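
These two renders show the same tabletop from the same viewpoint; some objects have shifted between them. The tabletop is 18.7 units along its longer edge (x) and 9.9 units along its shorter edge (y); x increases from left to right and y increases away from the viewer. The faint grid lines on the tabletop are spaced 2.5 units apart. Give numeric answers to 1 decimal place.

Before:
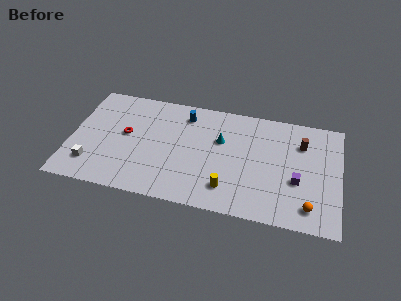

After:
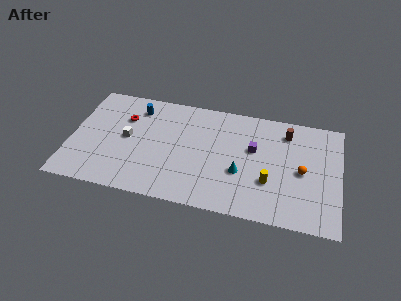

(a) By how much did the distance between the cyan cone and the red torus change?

+2.2

They were about 6.7 units apart before and 8.9 after — 2.2 units further apart.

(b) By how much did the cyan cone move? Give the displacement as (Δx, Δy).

(1.5, -2.6)

The cyan cone started near (10.4, 6.3) and ended near (11.9, 3.7).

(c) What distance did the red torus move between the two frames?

1.5

The red torus was near (3.8, 5.4) before and (3.6, 6.9) after, so it travelled √(0.2² + 1.5²) ≈ 1.5 units.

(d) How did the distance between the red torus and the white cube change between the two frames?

-2.1

They were about 3.9 units apart before and 1.8 after — 2.1 units closer together.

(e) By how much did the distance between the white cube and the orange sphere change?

-2.9

The distance was about 15.1 in the first image and 12.2 in the second, so they moved 2.9 units closer together.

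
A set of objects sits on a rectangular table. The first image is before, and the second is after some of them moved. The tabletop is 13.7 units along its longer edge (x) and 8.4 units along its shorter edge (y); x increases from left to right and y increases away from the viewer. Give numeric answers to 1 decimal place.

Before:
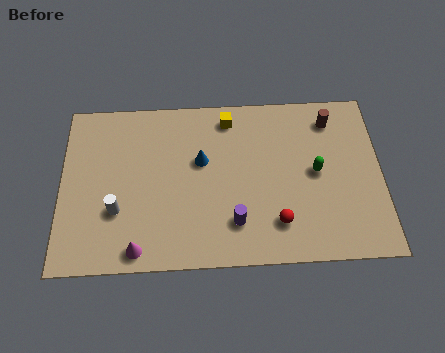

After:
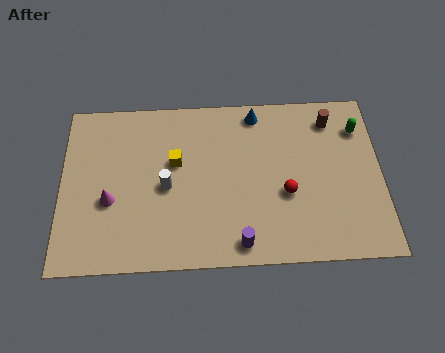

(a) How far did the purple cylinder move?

1.0

From (7.4, 2.0) to (7.6, 1.0), the purple cylinder covered √(0.2² + 1.0²) ≈ 1.0 units.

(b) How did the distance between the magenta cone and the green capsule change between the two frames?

+2.8

They were about 8.3 units apart before and 11.1 after — 2.8 units further apart.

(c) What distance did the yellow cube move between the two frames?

3.1

From (7.2, 7.2) to (4.9, 5.1), the yellow cube covered √(2.3² + 2.1²) ≈ 3.1 units.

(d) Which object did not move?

the brown cylinder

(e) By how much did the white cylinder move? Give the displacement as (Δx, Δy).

(2.1, 1.1)

From the two frames, the white cylinder sits at roughly (2.4, 2.8) before and (4.5, 3.9) after.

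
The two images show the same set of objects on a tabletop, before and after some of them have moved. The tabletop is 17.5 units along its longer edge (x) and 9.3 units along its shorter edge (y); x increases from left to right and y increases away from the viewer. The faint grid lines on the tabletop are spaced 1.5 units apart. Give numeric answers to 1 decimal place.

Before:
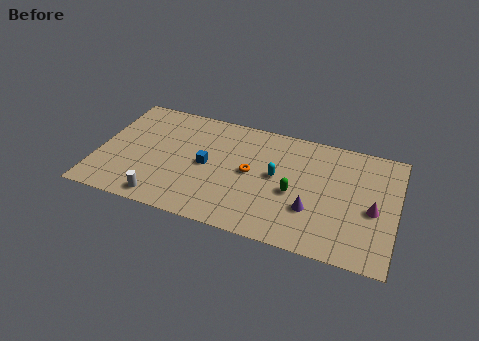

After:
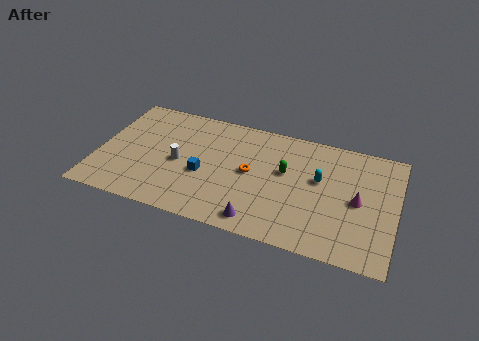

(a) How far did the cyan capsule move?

2.5

The cyan capsule moved from about (10.5, 5.0) to (13.0, 5.5), a distance of √(2.5² + 0.5²) ≈ 2.5.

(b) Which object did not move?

the orange torus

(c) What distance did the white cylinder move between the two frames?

3.3

The white cylinder was near (4.1, 1.1) before and (4.8, 4.3) after, so it travelled √(0.7² + 3.2²) ≈ 3.3 units.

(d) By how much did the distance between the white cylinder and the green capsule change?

-1.7

They were about 8.0 units apart before and 6.3 after — 1.7 units closer together.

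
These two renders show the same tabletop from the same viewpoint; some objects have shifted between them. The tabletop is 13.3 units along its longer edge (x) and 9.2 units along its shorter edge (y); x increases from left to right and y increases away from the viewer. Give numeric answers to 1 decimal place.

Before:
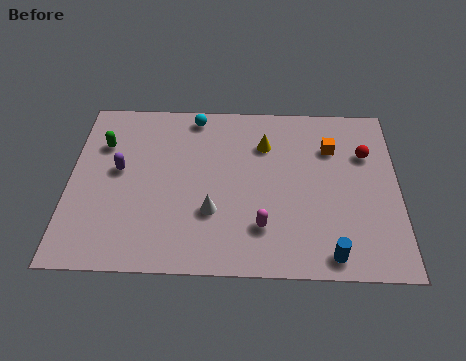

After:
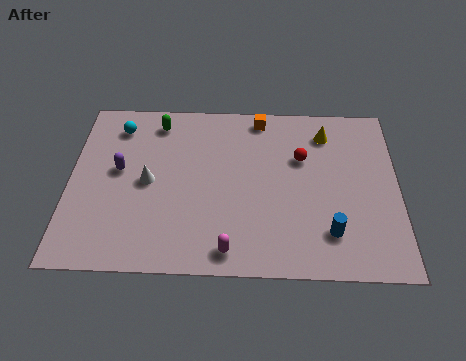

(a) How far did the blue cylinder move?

1.1

From (10.5, 1.0) to (10.5, 2.1), the blue cylinder covered √(0.0² + 1.1²) ≈ 1.1 units.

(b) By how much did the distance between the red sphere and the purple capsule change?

-2.6

The distance was about 10.1 in the first image and 7.5 in the second, so they moved 2.6 units closer together.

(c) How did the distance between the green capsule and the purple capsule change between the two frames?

+1.5

They were about 1.6 units apart before and 3.1 after — 1.5 units further apart.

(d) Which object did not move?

the purple capsule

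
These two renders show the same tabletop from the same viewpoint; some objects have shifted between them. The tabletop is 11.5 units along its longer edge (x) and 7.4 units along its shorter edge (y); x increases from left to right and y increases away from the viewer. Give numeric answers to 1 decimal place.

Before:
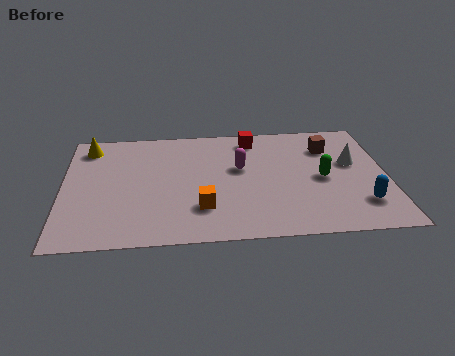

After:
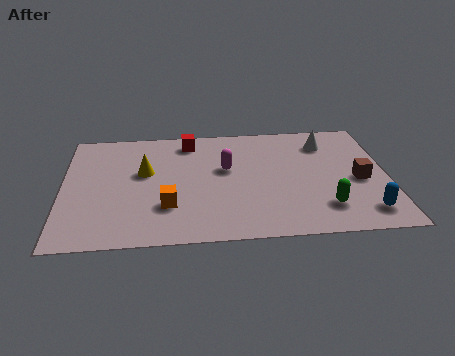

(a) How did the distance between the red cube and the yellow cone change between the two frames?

-3.4

Before: roughly 5.9 units apart; after: 2.5. That's 3.4 units closer together.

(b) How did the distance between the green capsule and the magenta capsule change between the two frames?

+1.3

The distance was about 3.0 in the first image and 4.3 in the second, so they moved 1.3 units further apart.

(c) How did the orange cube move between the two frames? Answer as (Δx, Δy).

(-1.2, 0.2)

From the two frames, the orange cube sits at roughly (4.9, 2.0) before and (3.7, 2.2) after.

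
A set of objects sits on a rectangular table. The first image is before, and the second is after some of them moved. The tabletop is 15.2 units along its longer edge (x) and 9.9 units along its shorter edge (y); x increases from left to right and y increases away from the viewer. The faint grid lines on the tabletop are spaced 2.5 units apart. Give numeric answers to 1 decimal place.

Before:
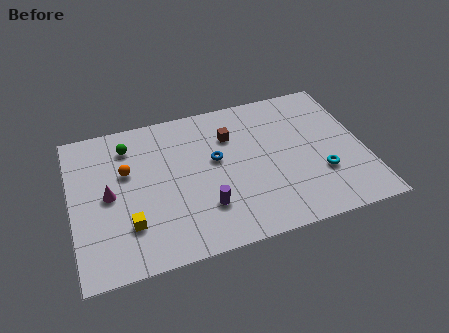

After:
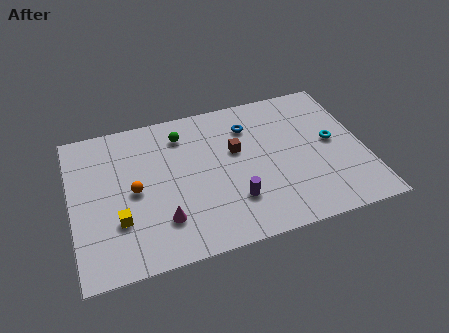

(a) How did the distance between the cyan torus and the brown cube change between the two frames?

-0.8

They were about 5.9 units apart before and 5.1 after — 0.8 units closer together.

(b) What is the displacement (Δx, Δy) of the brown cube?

(0.2, -1.1)

From the two frames, the brown cube sits at roughly (8.4, 7.1) before and (8.6, 6.0) after.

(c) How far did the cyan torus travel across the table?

2.2

The cyan torus moved from about (12.8, 3.2) to (13.6, 5.2), a distance of √(0.8² + 2.0²) ≈ 2.2.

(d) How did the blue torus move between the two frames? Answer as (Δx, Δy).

(1.9, 1.8)

From the two frames, the blue torus sits at roughly (7.5, 5.7) before and (9.4, 7.5) after.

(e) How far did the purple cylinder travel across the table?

1.5

From (6.7, 2.7) to (8.2, 2.7), the purple cylinder covered √(1.5² + 0.0²) ≈ 1.5 units.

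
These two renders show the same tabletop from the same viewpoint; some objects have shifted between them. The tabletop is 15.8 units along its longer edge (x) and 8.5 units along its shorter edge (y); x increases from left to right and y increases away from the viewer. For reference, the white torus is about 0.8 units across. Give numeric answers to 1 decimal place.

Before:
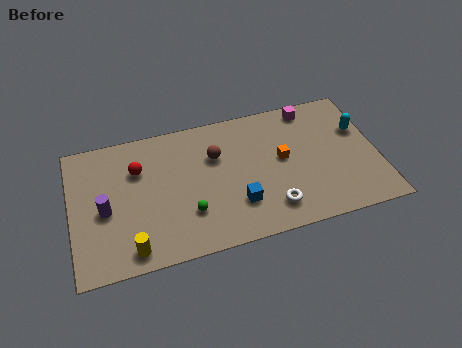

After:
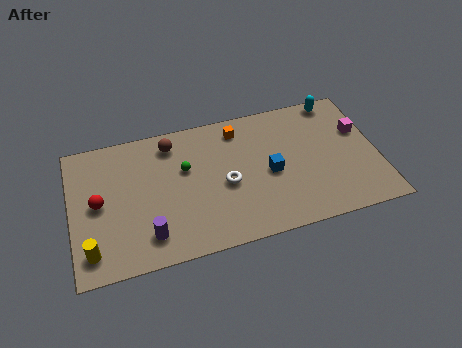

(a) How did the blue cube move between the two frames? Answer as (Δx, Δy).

(1.8, 1.5)

The blue cube started near (8.4, 2.4) and ended near (10.2, 3.9).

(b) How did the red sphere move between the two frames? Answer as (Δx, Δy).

(-2.1, -1.6)

The red sphere started near (3.5, 5.9) and ended near (1.4, 4.3).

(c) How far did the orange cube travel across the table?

3.3

The orange cube was near (10.9, 4.6) before and (8.8, 7.1) after, so it travelled √(2.1² + 2.5²) ≈ 3.3 units.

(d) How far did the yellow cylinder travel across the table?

2.0

From (2.9, 1.1) to (0.9, 1.5), the yellow cylinder covered √(2.0² + 0.4²) ≈ 2.0 units.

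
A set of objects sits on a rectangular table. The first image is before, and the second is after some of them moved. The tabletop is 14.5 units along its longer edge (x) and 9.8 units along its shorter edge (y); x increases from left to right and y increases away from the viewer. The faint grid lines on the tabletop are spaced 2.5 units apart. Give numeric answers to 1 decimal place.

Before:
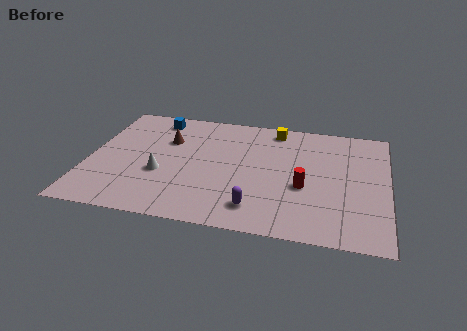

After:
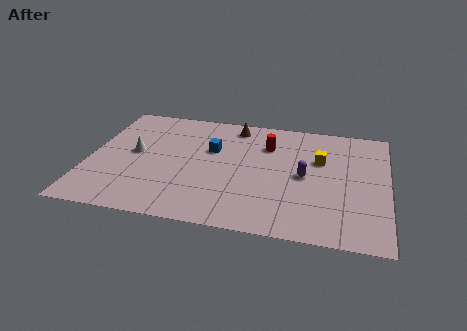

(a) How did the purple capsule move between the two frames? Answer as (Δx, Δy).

(2.2, 3.0)

From the two frames, the purple capsule sits at roughly (8.3, 1.8) before and (10.5, 4.8) after.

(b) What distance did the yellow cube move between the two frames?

3.3

The yellow cube was near (8.9, 8.6) before and (11.2, 6.3) after, so it travelled √(2.3² + 2.3²) ≈ 3.3 units.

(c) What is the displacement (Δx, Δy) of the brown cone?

(3.2, 1.9)

The brown cone was at about (3.7, 6.6) and moved to about (6.9, 8.5).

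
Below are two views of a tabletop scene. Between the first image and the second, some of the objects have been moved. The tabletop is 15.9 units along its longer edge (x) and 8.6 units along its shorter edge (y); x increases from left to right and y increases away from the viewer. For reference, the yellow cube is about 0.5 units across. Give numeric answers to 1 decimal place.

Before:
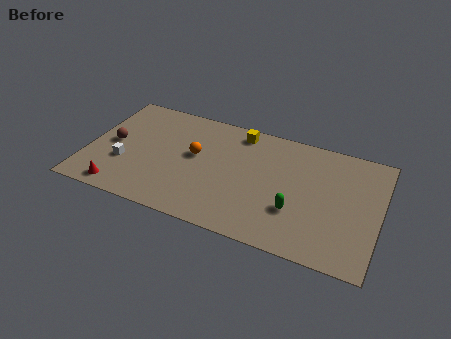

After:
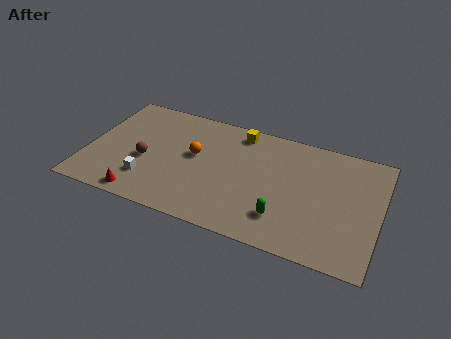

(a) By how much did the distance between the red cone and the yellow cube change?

-0.7

Before: roughly 8.8 units apart; after: 8.1. That's 0.7 units closer together.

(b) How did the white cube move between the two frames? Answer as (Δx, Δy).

(1.4, -0.8)

The white cube started near (2.1, 3.0) and ended near (3.5, 2.2).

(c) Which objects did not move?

the orange sphere and the yellow cube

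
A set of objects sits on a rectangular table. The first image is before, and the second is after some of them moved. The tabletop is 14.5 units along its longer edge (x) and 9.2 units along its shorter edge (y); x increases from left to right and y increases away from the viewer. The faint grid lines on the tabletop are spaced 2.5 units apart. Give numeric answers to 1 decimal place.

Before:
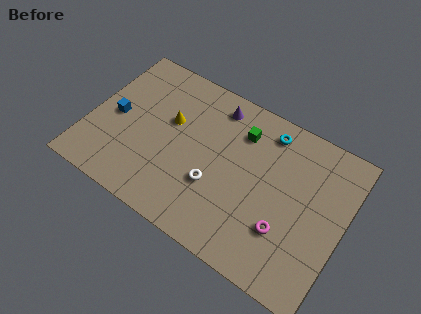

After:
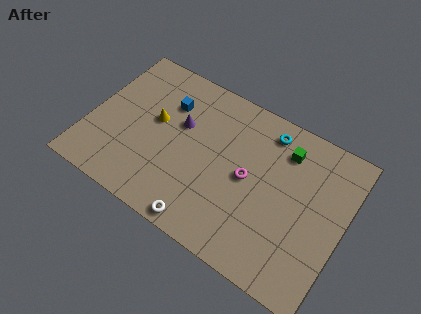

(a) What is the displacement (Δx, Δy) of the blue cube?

(2.7, 2.2)

The blue cube was at about (1.4, 4.4) and moved to about (4.1, 6.6).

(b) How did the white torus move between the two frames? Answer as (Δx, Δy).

(-0.2, -2.4)

The white torus was at about (7.4, 3.2) and moved to about (7.2, 0.8).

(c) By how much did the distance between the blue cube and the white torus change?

+0.5

They were about 6.1 units apart before and 6.6 after — 0.5 units further apart.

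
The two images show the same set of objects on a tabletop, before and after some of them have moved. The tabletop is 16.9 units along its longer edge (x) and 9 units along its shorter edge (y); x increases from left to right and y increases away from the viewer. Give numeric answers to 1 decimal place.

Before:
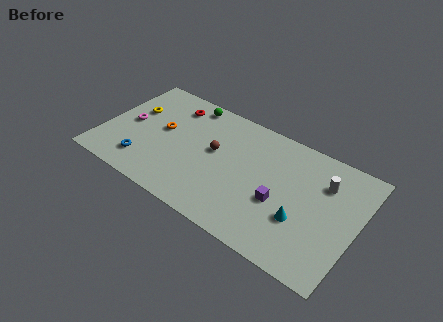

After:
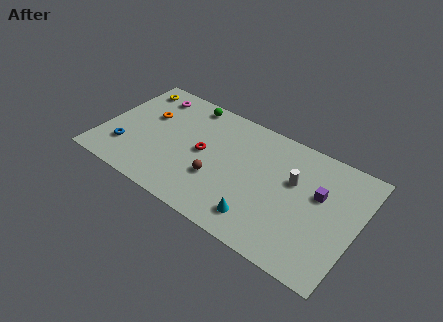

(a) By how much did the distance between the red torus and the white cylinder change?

-4.4

The distance was about 10.4 in the first image and 6.0 in the second, so they moved 4.4 units closer together.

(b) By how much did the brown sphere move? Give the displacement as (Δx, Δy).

(0.5, -2.0)

The brown sphere started near (7.4, 5.1) and ended near (7.9, 3.1).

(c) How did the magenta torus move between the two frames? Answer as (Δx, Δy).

(1.0, 3.0)

The magenta torus was at about (1.6, 4.5) and moved to about (2.6, 7.5).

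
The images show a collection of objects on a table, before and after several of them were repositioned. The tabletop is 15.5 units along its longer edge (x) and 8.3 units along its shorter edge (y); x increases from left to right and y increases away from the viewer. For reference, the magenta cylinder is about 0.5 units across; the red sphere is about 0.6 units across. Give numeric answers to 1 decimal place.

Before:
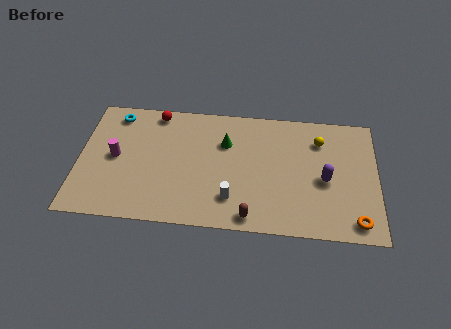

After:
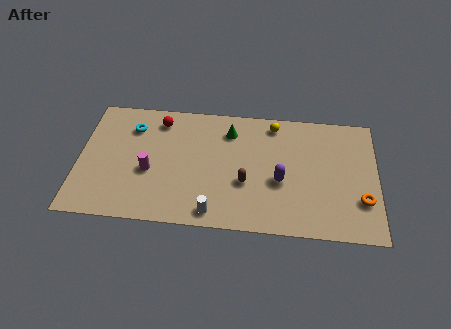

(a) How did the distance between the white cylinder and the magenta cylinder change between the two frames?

-2.3

The distance was about 6.5 in the first image and 4.2 in the second, so they moved 2.3 units closer together.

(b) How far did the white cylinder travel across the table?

1.3

The white cylinder was near (8.0, 2.0) before and (7.1, 1.0) after, so it travelled √(0.9² + 1.0²) ≈ 1.3 units.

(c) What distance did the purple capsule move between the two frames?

2.3

The purple capsule was near (12.8, 3.7) before and (10.5, 3.4) after, so it travelled √(2.3² + 0.3²) ≈ 2.3 units.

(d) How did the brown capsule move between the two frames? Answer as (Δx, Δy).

(-0.3, 2.2)

The brown capsule started near (9.0, 0.9) and ended near (8.7, 3.1).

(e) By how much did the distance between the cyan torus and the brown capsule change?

-2.7

They were about 9.5 units apart before and 6.8 after — 2.7 units closer together.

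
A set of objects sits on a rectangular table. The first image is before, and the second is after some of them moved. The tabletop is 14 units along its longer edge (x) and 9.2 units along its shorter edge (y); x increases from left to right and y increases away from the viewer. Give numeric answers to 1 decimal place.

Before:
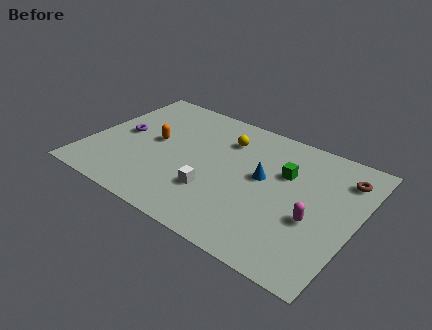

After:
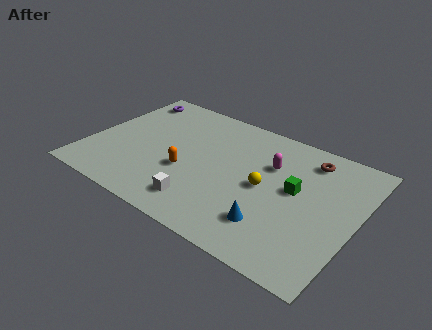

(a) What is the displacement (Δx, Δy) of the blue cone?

(1.0, -2.9)

The blue cone was at about (9.1, 5.1) and moved to about (10.1, 2.2).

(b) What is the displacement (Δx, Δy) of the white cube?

(-0.4, -1.1)

The white cube started near (6.9, 2.8) and ended near (6.5, 1.7).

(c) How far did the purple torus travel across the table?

3.1

The purple torus was near (1.6, 4.7) before and (1.2, 7.8) after, so it travelled √(0.4² + 3.1²) ≈ 3.1 units.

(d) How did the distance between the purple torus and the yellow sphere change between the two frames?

+3.1

Before: roughly 5.6 units apart; after: 8.7. That's 3.1 units further apart.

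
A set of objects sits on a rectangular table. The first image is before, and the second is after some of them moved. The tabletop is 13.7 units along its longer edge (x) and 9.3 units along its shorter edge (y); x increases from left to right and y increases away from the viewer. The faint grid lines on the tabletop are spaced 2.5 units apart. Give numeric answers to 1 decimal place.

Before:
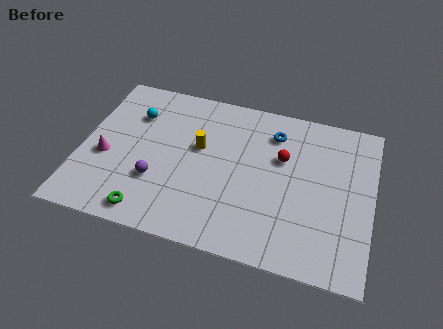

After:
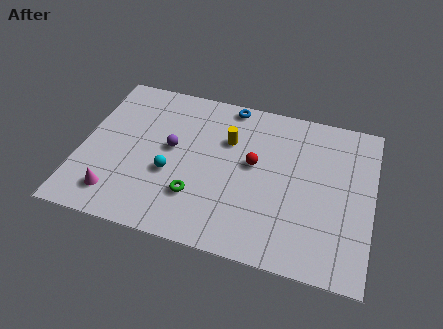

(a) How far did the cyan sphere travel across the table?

3.7

The cyan sphere was near (2.3, 6.7) before and (4.3, 3.6) after, so it travelled √(2.0² + 3.1²) ≈ 3.7 units.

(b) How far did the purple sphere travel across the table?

2.2

The purple sphere was near (3.7, 3.0) before and (4.2, 5.1) after, so it travelled √(0.5² + 2.1²) ≈ 2.2 units.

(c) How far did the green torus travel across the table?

2.6

From (3.5, 1.1) to (5.6, 2.6), the green torus covered √(2.1² + 1.5²) ≈ 2.6 units.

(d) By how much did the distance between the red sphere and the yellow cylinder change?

-2.2

Before: roughly 3.9 units apart; after: 1.7. That's 2.2 units closer together.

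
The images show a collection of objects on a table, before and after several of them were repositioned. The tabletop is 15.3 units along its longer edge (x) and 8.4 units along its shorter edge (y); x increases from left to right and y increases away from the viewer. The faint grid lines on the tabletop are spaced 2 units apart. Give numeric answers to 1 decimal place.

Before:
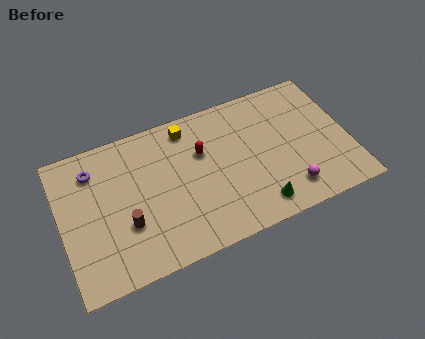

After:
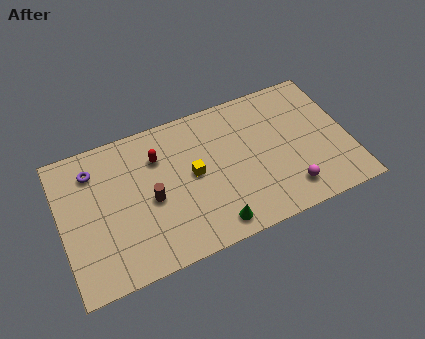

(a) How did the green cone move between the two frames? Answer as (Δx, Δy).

(-2.4, -0.2)

The green cone started near (10.1, 1.3) and ended near (7.7, 1.1).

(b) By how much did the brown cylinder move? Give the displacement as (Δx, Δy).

(1.4, 0.9)

From the two frames, the brown cylinder sits at roughly (3.3, 2.9) before and (4.7, 3.8) after.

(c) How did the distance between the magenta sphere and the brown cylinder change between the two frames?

-1.2

The distance was about 8.6 in the first image and 7.4 in the second, so they moved 1.2 units closer together.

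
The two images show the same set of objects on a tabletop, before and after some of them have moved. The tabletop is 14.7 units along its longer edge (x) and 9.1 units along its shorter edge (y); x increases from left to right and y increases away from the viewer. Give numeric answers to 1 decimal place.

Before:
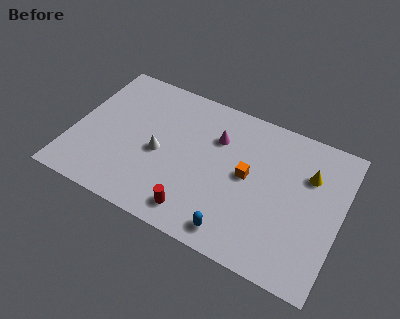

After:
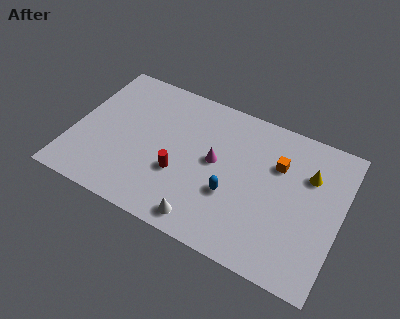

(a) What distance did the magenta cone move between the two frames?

1.5

From (7.7, 6.4) to (7.8, 4.9), the magenta cone covered √(0.1² + 1.5²) ≈ 1.5 units.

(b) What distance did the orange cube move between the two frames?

2.1

From (9.6, 4.8) to (11.1, 6.2), the orange cube covered √(1.5² + 1.4²) ≈ 2.1 units.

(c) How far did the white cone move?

4.2

The white cone moved from about (4.8, 4.1) to (7.7, 1.1), a distance of √(2.9² + 3.0²) ≈ 4.2.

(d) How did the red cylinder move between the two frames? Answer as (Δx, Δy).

(-1.2, 1.9)

From the two frames, the red cylinder sits at roughly (7.2, 1.4) before and (6.0, 3.3) after.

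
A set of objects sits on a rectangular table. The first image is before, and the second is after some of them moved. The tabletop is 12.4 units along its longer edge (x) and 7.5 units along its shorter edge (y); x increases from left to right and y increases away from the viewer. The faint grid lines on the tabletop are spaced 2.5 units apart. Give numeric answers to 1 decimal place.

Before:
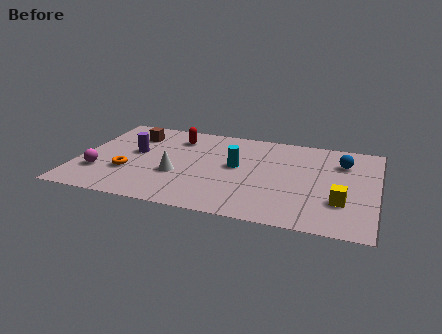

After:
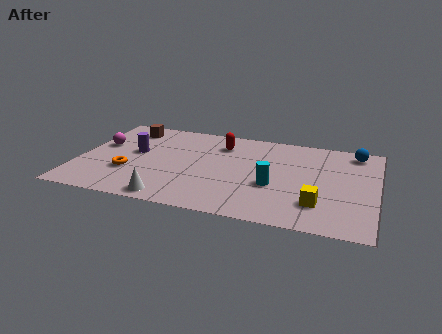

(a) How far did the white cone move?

2.0

The white cone moved from about (4.2, 2.8) to (4.1, 0.8), a distance of √(0.1² + 2.0²) ≈ 2.0.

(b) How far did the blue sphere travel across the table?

1.1

From (10.9, 5.5) to (11.4, 6.5), the blue sphere covered √(0.5² + 1.0²) ≈ 1.1 units.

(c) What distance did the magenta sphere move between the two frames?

2.3

The magenta sphere moved from about (1.0, 2.2) to (0.8, 4.5), a distance of √(0.2² + 2.3²) ≈ 2.3.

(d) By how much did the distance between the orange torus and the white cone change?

+0.5

They were about 2.0 units apart before and 2.5 after — 0.5 units further apart.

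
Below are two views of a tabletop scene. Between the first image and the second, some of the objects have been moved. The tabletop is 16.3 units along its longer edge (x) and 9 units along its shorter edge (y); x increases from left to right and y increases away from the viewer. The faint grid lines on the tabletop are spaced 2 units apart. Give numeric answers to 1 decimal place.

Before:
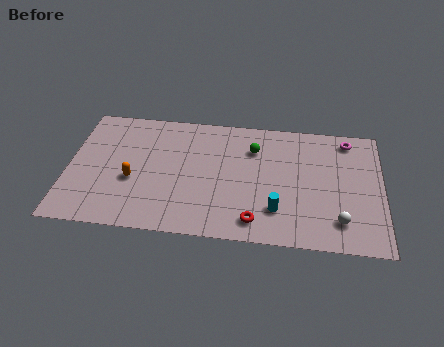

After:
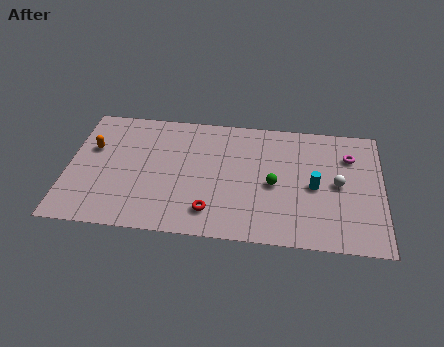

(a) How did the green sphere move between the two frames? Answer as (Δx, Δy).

(1.1, -2.5)

The green sphere was at about (9.6, 6.6) and moved to about (10.7, 4.1).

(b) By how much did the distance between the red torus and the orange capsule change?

+0.6

They were about 6.8 units apart before and 7.4 after — 0.6 units further apart.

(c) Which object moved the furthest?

the orange capsule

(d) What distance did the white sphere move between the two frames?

2.6

From (14.1, 1.9) to (14.0, 4.5), the white sphere covered √(0.1² + 2.6²) ≈ 2.6 units.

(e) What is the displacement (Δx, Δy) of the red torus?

(-2.3, 0.4)

The red torus was at about (9.8, 1.4) and moved to about (7.5, 1.8).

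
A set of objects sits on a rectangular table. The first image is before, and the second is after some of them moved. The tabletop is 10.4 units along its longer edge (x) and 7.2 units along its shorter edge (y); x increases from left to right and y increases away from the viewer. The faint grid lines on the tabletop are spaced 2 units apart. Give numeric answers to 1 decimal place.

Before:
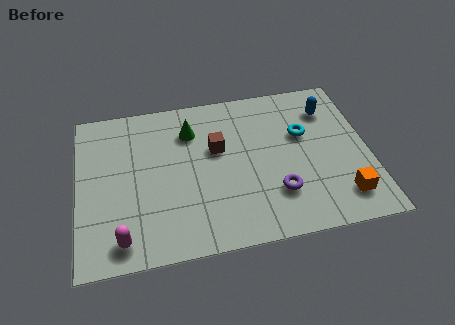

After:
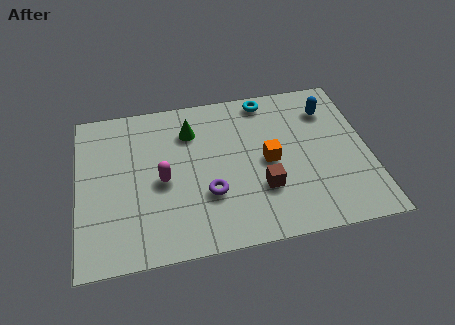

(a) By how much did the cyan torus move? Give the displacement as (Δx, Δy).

(-1.2, 1.9)

From the two frames, the cyan torus sits at roughly (8.1, 4.5) before and (6.9, 6.4) after.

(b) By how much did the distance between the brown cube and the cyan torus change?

+1.0

Before: roughly 3.1 units apart; after: 4.1. That's 1.0 units further apart.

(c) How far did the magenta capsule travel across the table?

2.7

The magenta capsule moved from about (1.5, 1.0) to (3.0, 3.3), a distance of √(1.5² + 2.3²) ≈ 2.7.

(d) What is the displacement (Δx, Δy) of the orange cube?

(-2.5, 2.1)

The orange cube was at about (9.3, 1.4) and moved to about (6.8, 3.5).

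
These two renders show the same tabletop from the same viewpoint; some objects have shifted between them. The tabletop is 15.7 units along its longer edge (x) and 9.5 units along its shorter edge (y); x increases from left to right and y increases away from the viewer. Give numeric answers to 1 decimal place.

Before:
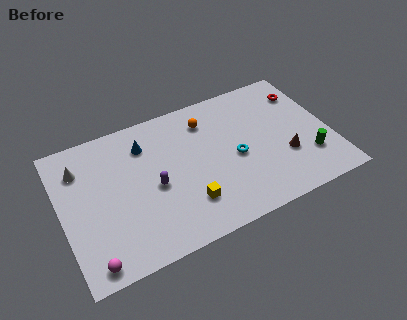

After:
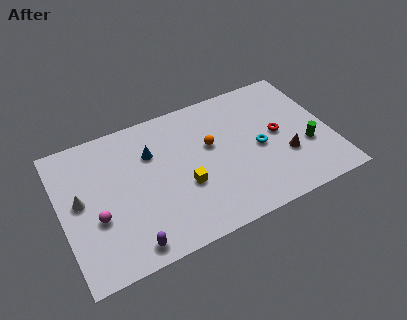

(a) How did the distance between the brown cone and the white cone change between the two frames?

-0.3

They were about 12.3 units apart before and 12.0 after — 0.3 units closer together.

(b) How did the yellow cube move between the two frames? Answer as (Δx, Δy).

(0.0, 1.2)

The yellow cube started near (7.0, 2.4) and ended near (7.0, 3.6).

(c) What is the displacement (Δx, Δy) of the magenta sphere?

(0.6, 2.6)

From the two frames, the magenta sphere sits at roughly (1.3, 1.0) before and (1.9, 3.6) after.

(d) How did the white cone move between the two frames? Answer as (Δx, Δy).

(-0.2, -2.1)

From the two frames, the white cone sits at roughly (1.3, 7.2) before and (1.1, 5.1) after.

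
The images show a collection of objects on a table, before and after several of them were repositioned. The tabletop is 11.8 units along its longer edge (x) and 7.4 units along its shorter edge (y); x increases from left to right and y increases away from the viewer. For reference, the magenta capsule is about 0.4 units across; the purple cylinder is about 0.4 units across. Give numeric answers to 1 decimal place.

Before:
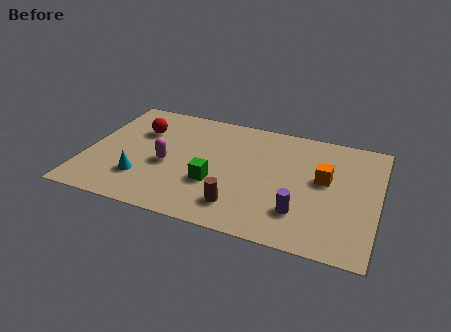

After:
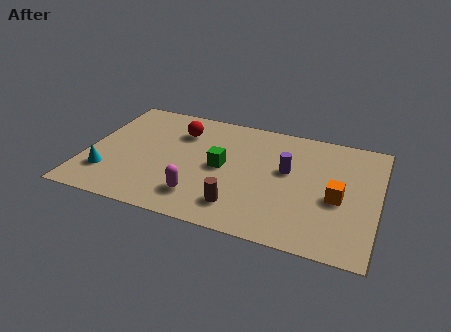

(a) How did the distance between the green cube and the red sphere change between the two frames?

-1.5

The distance was about 4.1 in the first image and 2.6 in the second, so they moved 1.5 units closer together.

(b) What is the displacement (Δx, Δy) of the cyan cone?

(-1.4, -0.1)

The cyan cone started near (2.4, 2.0) and ended near (1.0, 1.9).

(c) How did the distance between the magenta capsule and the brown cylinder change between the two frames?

-1.9

They were about 3.5 units apart before and 1.6 after — 1.9 units closer together.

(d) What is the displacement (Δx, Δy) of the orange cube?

(0.6, -1.0)

The orange cube was at about (9.6, 4.2) and moved to about (10.2, 3.2).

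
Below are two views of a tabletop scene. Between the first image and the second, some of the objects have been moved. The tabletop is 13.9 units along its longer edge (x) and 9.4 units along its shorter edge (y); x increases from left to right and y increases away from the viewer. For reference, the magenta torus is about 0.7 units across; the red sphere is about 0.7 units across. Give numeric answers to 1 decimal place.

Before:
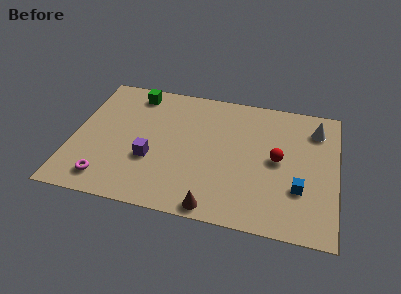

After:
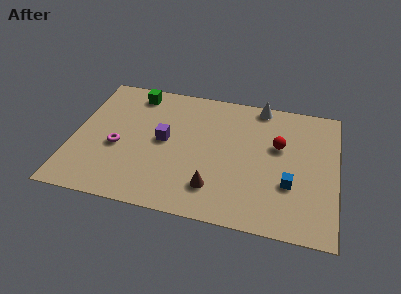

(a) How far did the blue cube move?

0.5

From (12.0, 3.0) to (11.5, 3.2), the blue cube covered √(0.5² + 0.2²) ≈ 0.5 units.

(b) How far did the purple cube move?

1.6

The purple cube moved from about (4.2, 3.4) to (4.8, 4.9), a distance of √(0.6² + 1.5²) ≈ 1.6.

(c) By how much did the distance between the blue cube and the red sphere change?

+0.5

The distance was about 2.2 in the first image and 2.7 in the second, so they moved 0.5 units further apart.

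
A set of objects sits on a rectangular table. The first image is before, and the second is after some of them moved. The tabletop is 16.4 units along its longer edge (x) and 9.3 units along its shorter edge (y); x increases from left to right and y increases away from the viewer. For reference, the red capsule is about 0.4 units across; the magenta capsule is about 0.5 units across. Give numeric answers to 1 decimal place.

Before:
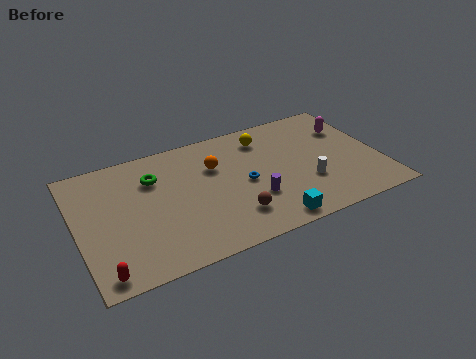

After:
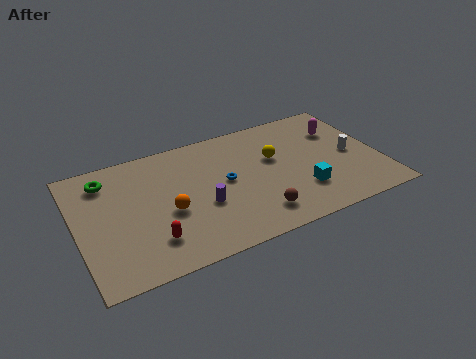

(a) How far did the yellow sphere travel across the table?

1.8

From (10.5, 7.5) to (10.8, 5.7), the yellow sphere covered √(0.3² + 1.8²) ≈ 1.8 units.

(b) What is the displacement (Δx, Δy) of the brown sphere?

(1.2, -0.4)

From the two frames, the brown sphere sits at roughly (8.1, 2.2) before and (9.3, 1.8) after.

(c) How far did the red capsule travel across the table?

3.0

From (1.0, 1.0) to (3.7, 2.2), the red capsule covered √(2.7² + 1.2²) ≈ 3.0 units.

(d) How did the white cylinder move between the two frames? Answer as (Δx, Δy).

(2.6, 1.3)

The white cylinder was at about (12.3, 3.1) and moved to about (14.9, 4.4).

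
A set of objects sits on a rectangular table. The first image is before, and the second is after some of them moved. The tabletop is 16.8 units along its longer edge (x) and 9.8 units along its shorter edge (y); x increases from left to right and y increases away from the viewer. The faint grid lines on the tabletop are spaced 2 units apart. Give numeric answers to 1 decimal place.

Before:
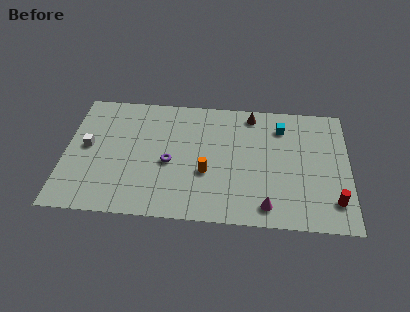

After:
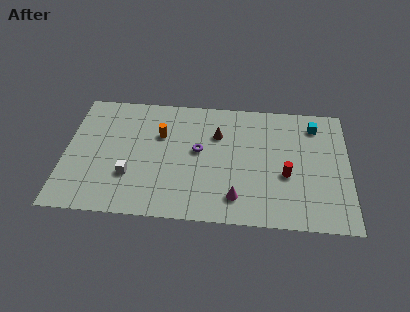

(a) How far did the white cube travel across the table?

3.3

The white cube moved from about (1.3, 5.2) to (3.9, 3.1), a distance of √(2.6² + 2.1²) ≈ 3.3.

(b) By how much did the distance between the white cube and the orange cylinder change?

-3.5

The distance was about 7.3 in the first image and 3.8 in the second, so they moved 3.5 units closer together.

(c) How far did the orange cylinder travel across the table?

4.0

The orange cylinder moved from about (8.4, 3.7) to (5.6, 6.5), a distance of √(2.8² + 2.8²) ≈ 4.0.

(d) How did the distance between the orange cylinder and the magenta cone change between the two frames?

+2.2

The distance was about 4.3 in the first image and 6.5 in the second, so they moved 2.2 units further apart.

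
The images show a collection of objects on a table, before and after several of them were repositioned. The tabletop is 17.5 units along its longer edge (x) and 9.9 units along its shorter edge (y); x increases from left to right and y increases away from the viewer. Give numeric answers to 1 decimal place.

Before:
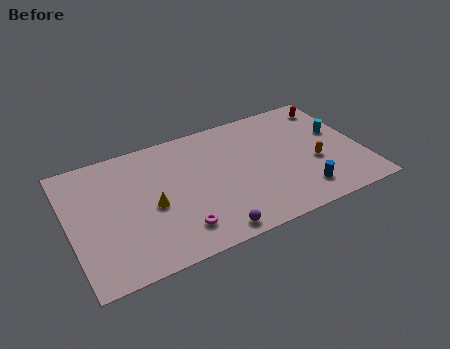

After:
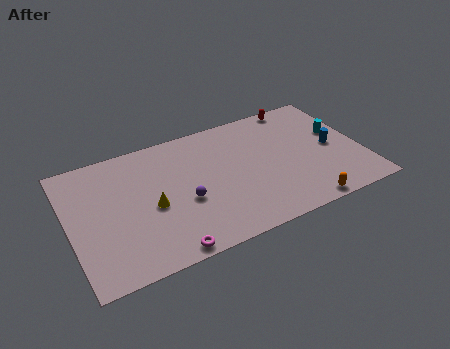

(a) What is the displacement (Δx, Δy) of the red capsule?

(-2.0, 0.8)

The red capsule was at about (16.3, 8.3) and moved to about (14.3, 9.1).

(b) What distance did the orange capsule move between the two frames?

3.3

The orange capsule moved from about (14.6, 3.9) to (13.4, 0.8), a distance of √(1.2² + 3.1²) ≈ 3.3.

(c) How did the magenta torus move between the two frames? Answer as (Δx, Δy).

(-0.9, -1.2)

The magenta torus was at about (6.1, 2.0) and moved to about (5.2, 0.8).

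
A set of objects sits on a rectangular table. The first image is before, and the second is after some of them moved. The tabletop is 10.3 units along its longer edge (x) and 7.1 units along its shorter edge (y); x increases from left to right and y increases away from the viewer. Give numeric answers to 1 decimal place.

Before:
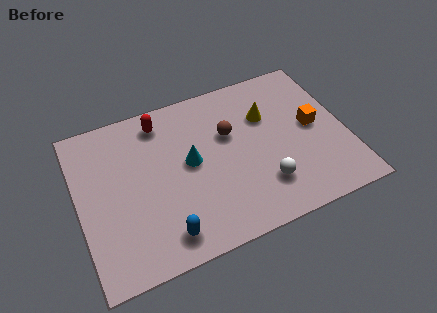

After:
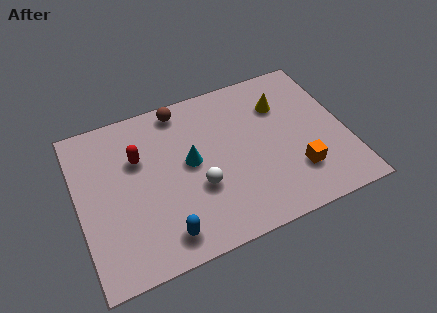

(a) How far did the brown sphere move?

2.5

From (5.9, 4.5) to (4.2, 6.3), the brown sphere covered √(1.7² + 1.8²) ≈ 2.5 units.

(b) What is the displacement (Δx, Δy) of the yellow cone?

(0.6, 0.3)

The yellow cone was at about (7.4, 4.8) and moved to about (8.0, 5.1).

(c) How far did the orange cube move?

2.0

From (9.1, 3.7) to (8.2, 1.9), the orange cube covered √(0.9² + 1.8²) ≈ 2.0 units.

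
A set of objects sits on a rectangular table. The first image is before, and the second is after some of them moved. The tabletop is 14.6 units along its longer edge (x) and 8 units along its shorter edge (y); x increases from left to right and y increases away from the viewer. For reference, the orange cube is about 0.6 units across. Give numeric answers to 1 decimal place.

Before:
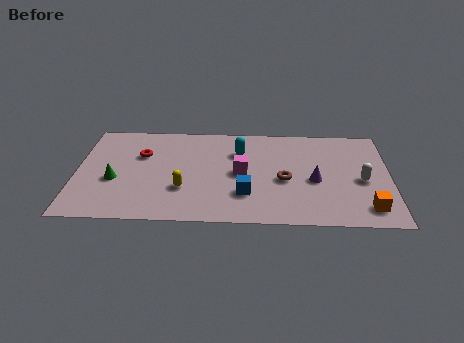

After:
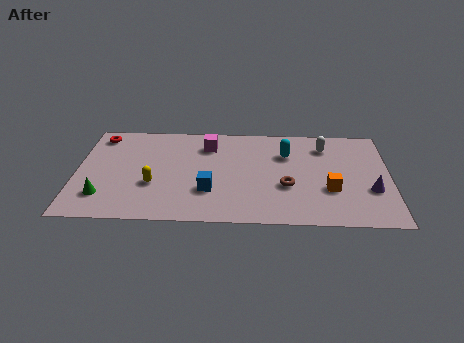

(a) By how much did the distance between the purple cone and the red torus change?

+5.0

Before: roughly 8.3 units apart; after: 13.3. That's 5.0 units further apart.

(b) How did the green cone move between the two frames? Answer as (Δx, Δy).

(-0.5, -1.3)

The green cone was at about (1.8, 3.2) and moved to about (1.3, 1.9).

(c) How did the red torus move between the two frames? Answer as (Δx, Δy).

(-2.0, 1.5)

The red torus was at about (3.0, 5.3) and moved to about (1.0, 6.8).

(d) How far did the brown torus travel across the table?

0.5

The brown torus moved from about (9.7, 3.5) to (9.8, 3.0), a distance of √(0.1² + 0.5²) ≈ 0.5.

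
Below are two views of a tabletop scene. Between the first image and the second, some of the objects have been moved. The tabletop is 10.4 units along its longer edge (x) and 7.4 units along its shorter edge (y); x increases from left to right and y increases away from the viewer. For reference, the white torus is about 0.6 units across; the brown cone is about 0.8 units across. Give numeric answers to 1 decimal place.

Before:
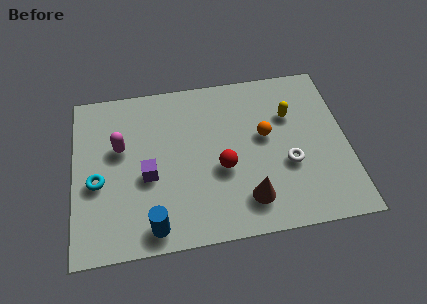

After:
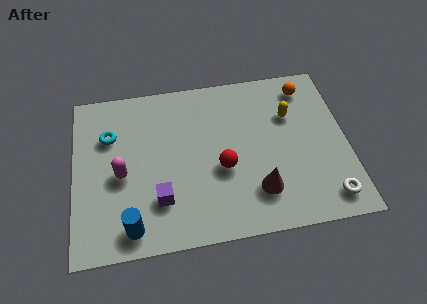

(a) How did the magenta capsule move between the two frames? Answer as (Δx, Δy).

(0.0, -1.2)

From the two frames, the magenta capsule sits at roughly (1.8, 4.5) before and (1.8, 3.3) after.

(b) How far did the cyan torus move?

2.1

The cyan torus was near (0.9, 3.1) before and (1.4, 5.1) after, so it travelled √(0.5² + 2.0²) ≈ 2.1 units.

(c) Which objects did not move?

the yellow capsule and the red sphere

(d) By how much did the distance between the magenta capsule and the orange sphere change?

+2.3

The distance was about 5.5 in the first image and 7.8 in the second, so they moved 2.3 units further apart.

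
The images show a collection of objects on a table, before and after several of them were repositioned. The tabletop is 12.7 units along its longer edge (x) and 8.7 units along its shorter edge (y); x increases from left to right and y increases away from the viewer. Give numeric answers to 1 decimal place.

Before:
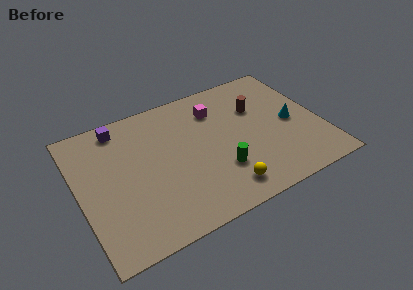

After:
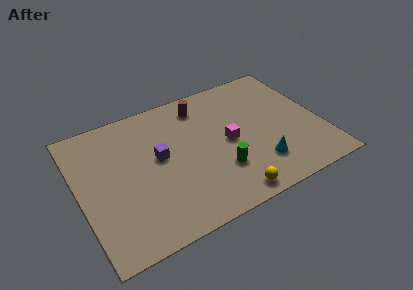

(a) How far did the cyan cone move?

2.9

The cyan cone was near (11.2, 4.1) before and (9.1, 2.1) after, so it travelled √(2.1² + 2.0²) ≈ 2.9 units.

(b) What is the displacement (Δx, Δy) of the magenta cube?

(0.3, -2.4)

From the two frames, the magenta cube sits at roughly (7.5, 6.6) before and (7.8, 4.2) after.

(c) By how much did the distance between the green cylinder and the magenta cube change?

-2.3

The distance was about 4.0 in the first image and 1.7 in the second, so they moved 2.3 units closer together.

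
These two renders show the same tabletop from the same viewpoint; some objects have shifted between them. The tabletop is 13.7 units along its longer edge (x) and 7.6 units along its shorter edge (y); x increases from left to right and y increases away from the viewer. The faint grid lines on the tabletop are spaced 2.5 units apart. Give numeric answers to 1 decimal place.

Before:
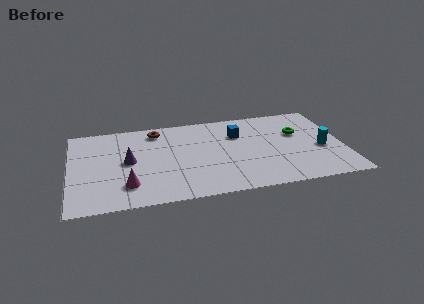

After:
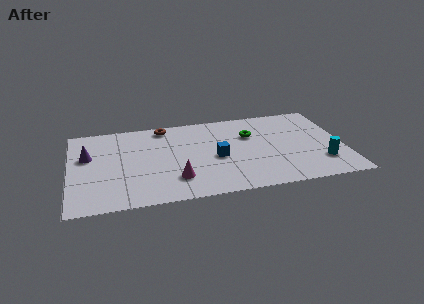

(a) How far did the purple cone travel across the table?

2.2

The purple cone was near (2.9, 3.9) before and (0.9, 4.7) after, so it travelled √(2.0² + 0.8²) ≈ 2.2 units.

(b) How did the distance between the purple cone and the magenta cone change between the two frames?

+3.0

The distance was about 2.1 in the first image and 5.1 in the second, so they moved 3.0 units further apart.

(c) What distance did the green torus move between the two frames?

2.4

The green torus moved from about (11.5, 4.8) to (9.1, 5.1), a distance of √(2.4² + 0.3²) ≈ 2.4.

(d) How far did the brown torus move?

0.5

From (4.4, 6.4) to (4.8, 6.7), the brown torus covered √(0.4² + 0.3²) ≈ 0.5 units.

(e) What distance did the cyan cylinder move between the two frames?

1.2

The cyan cylinder moved from about (12.6, 3.2) to (12.5, 2.0), a distance of √(0.1² + 1.2²) ≈ 1.2.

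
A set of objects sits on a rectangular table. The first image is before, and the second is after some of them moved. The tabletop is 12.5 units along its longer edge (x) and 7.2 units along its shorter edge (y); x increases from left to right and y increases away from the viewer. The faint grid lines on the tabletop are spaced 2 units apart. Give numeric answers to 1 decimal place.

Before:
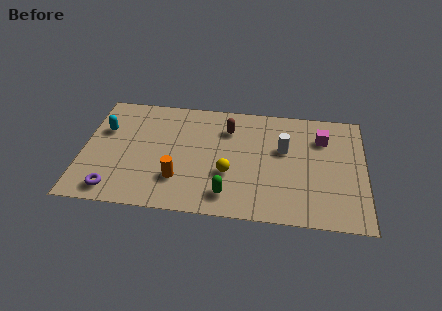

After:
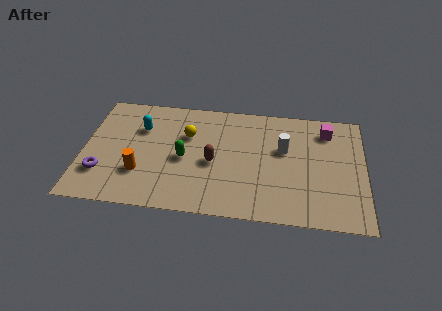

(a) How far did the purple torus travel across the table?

1.2

The purple torus was near (1.5, 1.0) before and (0.9, 2.0) after, so it travelled √(0.6² + 1.0²) ≈ 1.2 units.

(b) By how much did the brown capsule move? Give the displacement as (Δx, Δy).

(-0.6, -2.2)

The brown capsule started near (6.4, 5.4) and ended near (5.8, 3.2).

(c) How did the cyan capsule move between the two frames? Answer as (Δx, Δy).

(1.6, 0.3)

The cyan capsule started near (0.9, 4.7) and ended near (2.5, 5.0).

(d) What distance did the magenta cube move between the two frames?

0.5

The magenta cube was near (10.6, 5.3) before and (10.8, 5.8) after, so it travelled √(0.2² + 0.5²) ≈ 0.5 units.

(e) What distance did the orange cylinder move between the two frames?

1.7

From (4.3, 2.0) to (2.6, 2.2), the orange cylinder covered √(1.7² + 0.2²) ≈ 1.7 units.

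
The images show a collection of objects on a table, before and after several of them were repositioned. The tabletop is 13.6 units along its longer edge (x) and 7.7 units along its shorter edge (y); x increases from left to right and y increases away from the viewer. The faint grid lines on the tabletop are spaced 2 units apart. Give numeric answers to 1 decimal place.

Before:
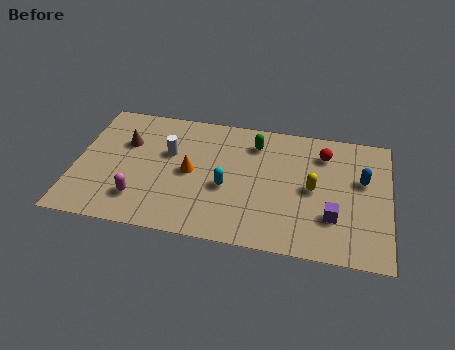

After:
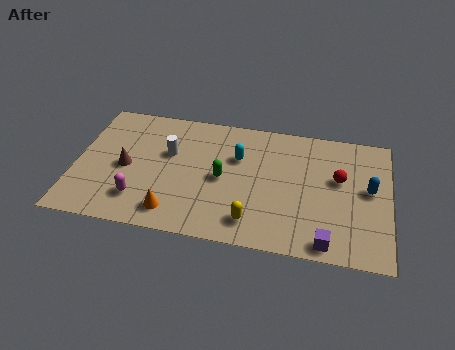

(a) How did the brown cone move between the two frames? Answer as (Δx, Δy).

(0.1, -1.5)

The brown cone was at about (2.1, 5.1) and moved to about (2.2, 3.6).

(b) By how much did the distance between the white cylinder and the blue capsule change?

+0.3

Before: roughly 8.4 units apart; after: 8.7. That's 0.3 units further apart.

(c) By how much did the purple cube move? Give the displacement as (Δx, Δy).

(-0.2, -1.5)

The purple cube was at about (11.2, 2.3) and moved to about (11.0, 0.8).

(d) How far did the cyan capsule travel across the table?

1.9

From (6.6, 3.2) to (7.0, 5.1), the cyan capsule covered √(0.4² + 1.9²) ≈ 1.9 units.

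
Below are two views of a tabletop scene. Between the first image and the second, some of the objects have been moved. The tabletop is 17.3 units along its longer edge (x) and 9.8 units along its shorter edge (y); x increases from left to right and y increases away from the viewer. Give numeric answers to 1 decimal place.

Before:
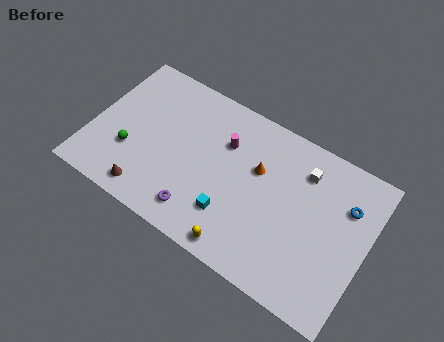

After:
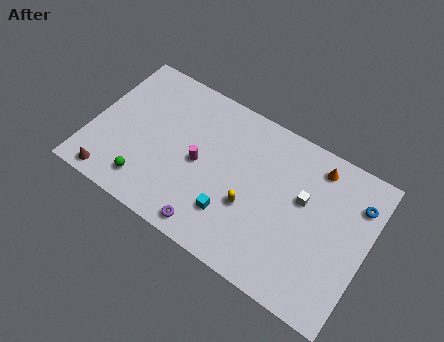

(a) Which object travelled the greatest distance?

the orange cone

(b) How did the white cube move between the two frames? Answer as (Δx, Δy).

(0.2, -1.7)

From the two frames, the white cube sits at roughly (13.0, 7.6) before and (13.2, 5.9) after.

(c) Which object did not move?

the cyan cube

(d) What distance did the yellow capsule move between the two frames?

2.7

The yellow capsule was near (10.1, 1.0) before and (10.2, 3.7) after, so it travelled √(0.1² + 2.7²) ≈ 2.7 units.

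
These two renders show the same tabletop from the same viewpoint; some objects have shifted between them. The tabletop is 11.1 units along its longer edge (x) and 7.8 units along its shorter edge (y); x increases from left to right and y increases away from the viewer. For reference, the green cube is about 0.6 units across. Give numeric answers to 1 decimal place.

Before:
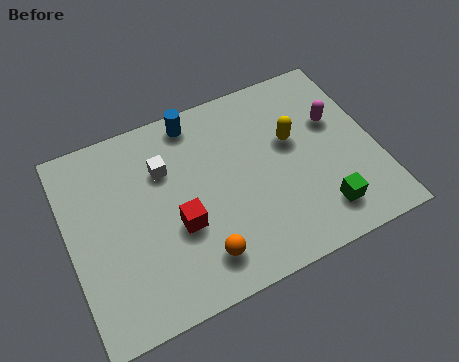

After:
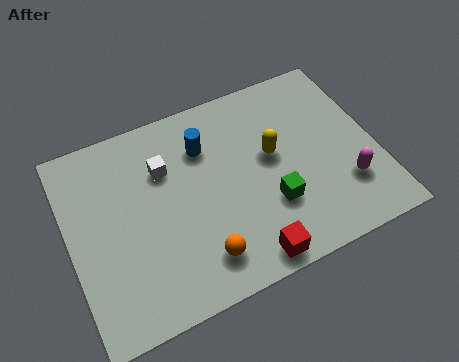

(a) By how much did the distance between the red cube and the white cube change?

+2.8

Before: roughly 2.4 units apart; after: 5.2. That's 2.8 units further apart.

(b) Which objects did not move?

the orange sphere and the white cube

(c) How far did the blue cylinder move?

1.2

The blue cylinder was near (4.9, 6.9) before and (5.1, 5.7) after, so it travelled √(0.2² + 1.2²) ≈ 1.2 units.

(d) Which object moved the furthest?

the red cube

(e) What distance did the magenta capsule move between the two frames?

2.7

From (9.8, 4.9) to (9.8, 2.2), the magenta capsule covered √(0.0² + 2.7²) ≈ 2.7 units.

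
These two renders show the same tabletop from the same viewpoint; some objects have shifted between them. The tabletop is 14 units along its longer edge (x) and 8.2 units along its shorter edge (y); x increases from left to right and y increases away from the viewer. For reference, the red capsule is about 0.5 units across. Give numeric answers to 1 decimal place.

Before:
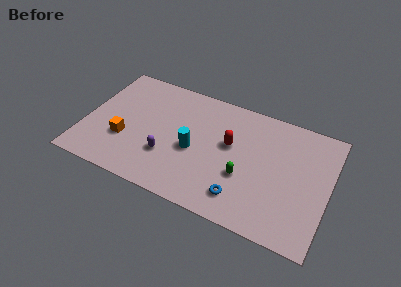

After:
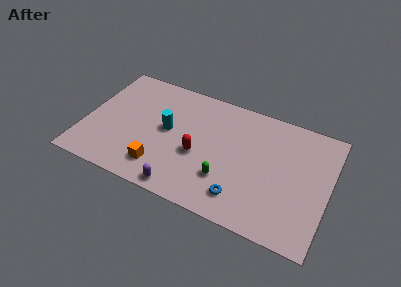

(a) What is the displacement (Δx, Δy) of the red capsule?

(-1.7, -1.4)

From the two frames, the red capsule sits at roughly (8.3, 4.8) before and (6.6, 3.4) after.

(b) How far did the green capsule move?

1.2

The green capsule was near (9.3, 3.0) before and (8.3, 2.4) after, so it travelled √(1.0² + 0.6²) ≈ 1.2 units.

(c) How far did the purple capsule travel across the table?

2.1

The purple capsule moved from about (4.9, 2.6) to (6.0, 0.8), a distance of √(1.1² + 1.8²) ≈ 2.1.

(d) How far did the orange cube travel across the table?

2.5

From (2.4, 2.8) to (4.6, 1.7), the orange cube covered √(2.2² + 1.1²) ≈ 2.5 units.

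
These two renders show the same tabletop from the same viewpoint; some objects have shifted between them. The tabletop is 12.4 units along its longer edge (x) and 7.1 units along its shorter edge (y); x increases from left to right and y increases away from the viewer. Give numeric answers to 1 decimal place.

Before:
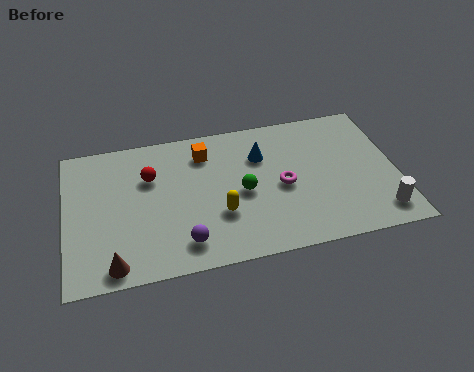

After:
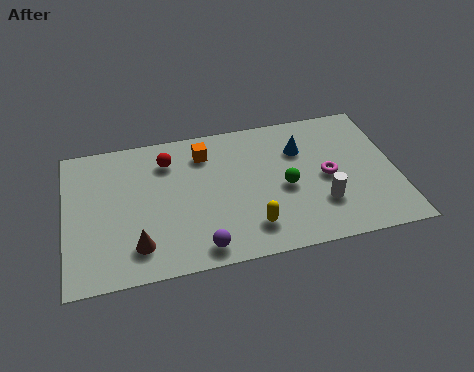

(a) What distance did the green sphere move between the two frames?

1.6

The green sphere was near (6.6, 3.3) before and (8.2, 3.2) after, so it travelled √(1.6² + 0.1²) ≈ 1.6 units.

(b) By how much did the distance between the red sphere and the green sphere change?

+1.2

Before: roughly 3.7 units apart; after: 4.9. That's 1.2 units further apart.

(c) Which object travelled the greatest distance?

the white cylinder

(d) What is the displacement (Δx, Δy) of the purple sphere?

(0.6, -0.4)

From the two frames, the purple sphere sits at roughly (4.3, 1.3) before and (4.9, 0.9) after.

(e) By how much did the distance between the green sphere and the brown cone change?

+0.4

They were about 5.5 units apart before and 5.9 after — 0.4 units further apart.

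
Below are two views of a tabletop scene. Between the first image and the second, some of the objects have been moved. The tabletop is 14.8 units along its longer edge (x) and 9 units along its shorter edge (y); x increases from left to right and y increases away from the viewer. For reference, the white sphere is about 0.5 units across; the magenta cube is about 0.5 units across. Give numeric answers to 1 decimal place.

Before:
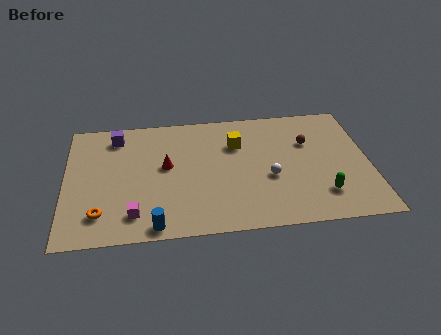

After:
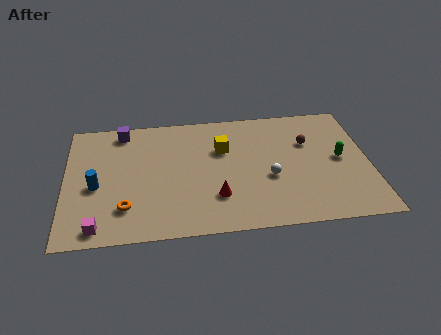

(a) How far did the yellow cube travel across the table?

0.8

From (8.4, 6.3) to (7.7, 6.0), the yellow cube covered √(0.7² + 0.3²) ≈ 0.8 units.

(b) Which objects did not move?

the brown sphere and the white sphere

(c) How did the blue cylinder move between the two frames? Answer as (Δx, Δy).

(-2.8, 3.1)

From the two frames, the blue cylinder sits at roughly (4.3, 0.8) before and (1.5, 3.9) after.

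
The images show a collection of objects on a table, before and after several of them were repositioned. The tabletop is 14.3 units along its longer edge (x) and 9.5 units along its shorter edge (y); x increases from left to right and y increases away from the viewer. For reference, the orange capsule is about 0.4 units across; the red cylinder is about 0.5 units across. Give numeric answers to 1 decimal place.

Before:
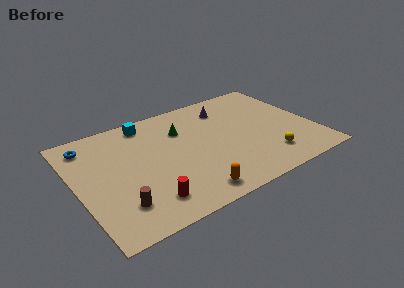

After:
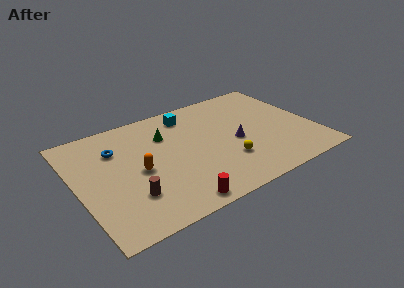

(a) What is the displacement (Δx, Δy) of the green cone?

(-1.0, 0.0)

The green cone was at about (6.6, 6.7) and moved to about (5.6, 6.7).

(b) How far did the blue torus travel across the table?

1.9

The blue torus moved from about (1.1, 7.9) to (2.6, 6.8), a distance of √(1.5² + 1.1²) ≈ 1.9.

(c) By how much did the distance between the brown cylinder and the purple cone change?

-2.2

Before: roughly 9.1 units apart; after: 6.9. That's 2.2 units closer together.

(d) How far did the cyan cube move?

2.5

The cyan cube was near (4.7, 8.3) before and (7.2, 7.9) after, so it travelled √(2.5² + 0.4²) ≈ 2.5 units.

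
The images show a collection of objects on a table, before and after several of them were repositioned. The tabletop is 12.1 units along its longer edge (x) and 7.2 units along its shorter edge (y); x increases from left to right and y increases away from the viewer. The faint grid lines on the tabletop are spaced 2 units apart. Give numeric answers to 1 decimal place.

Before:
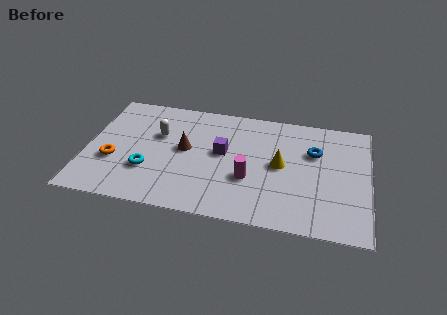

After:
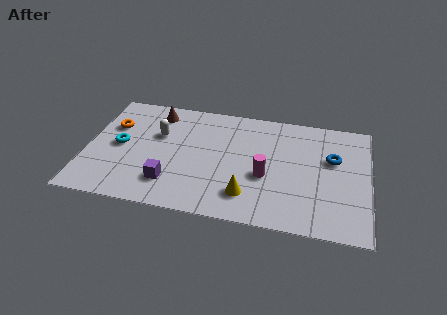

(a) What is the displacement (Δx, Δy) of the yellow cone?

(-1.3, -2.1)

From the two frames, the yellow cone sits at roughly (8.3, 3.7) before and (7.0, 1.6) after.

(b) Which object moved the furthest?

the purple cube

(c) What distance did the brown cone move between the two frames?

2.5

The brown cone was near (4.2, 3.9) before and (2.8, 6.0) after, so it travelled √(1.4² + 2.1²) ≈ 2.5 units.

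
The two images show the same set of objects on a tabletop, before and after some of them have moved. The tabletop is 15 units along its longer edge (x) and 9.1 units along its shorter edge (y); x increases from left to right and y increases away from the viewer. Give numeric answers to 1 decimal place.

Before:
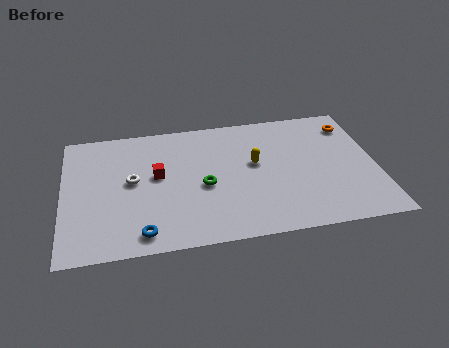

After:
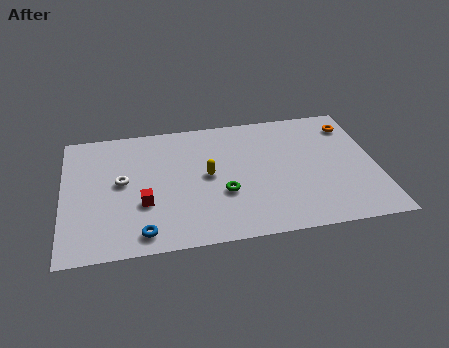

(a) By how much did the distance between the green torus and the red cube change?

+1.3

They were about 2.5 units apart before and 3.8 after — 1.3 units further apart.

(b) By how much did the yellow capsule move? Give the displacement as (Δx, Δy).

(-2.3, -0.5)

From the two frames, the yellow capsule sits at roughly (9.2, 5.2) before and (6.9, 4.7) after.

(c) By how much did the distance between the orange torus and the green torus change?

-0.5

Before: roughly 8.0 units apart; after: 7.5. That's 0.5 units closer together.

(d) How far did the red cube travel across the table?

2.0

The red cube was near (4.5, 5.1) before and (3.8, 3.2) after, so it travelled √(0.7² + 1.9²) ≈ 2.0 units.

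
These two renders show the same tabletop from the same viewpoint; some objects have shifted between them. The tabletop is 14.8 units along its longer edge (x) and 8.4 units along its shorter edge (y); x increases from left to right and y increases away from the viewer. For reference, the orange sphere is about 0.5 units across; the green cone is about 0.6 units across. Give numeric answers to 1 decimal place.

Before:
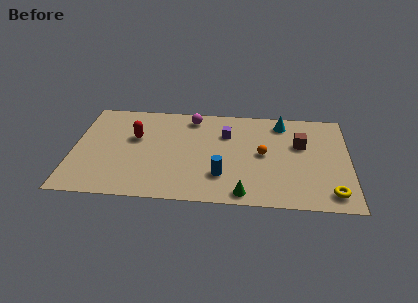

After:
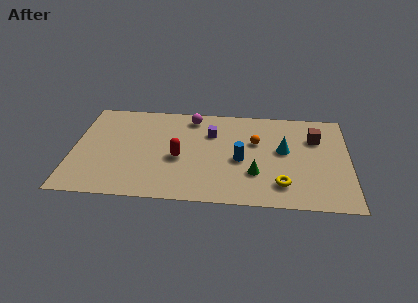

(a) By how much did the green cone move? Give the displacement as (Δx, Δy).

(0.6, 1.7)

The green cone started near (9.2, 0.9) and ended near (9.8, 2.6).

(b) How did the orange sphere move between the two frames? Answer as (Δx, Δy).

(-0.4, 1.0)

The orange sphere was at about (10.2, 4.3) and moved to about (9.8, 5.3).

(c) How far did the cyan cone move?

2.4

From (11.2, 7.1) to (11.3, 4.7), the cyan cone covered √(0.1² + 2.4²) ≈ 2.4 units.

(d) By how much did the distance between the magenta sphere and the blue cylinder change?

-0.8

The distance was about 5.2 in the first image and 4.4 in the second, so they moved 0.8 units closer together.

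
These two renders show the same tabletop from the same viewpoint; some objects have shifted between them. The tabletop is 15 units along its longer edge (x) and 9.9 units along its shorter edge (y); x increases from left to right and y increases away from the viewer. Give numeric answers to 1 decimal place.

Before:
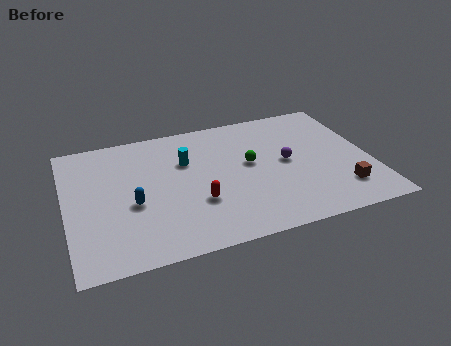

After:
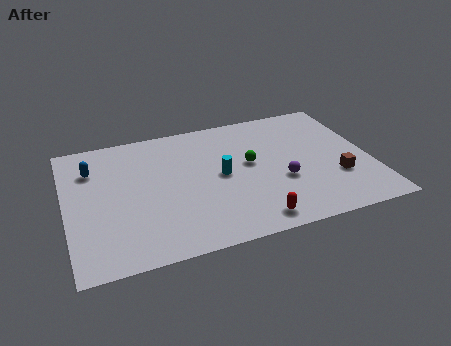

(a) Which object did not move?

the green sphere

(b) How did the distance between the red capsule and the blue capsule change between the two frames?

+6.4

They were about 3.2 units apart before and 9.6 after — 6.4 units further apart.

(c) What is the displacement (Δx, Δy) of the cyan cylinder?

(1.6, -1.6)

The cyan cylinder started near (6.0, 6.6) and ended near (7.6, 5.0).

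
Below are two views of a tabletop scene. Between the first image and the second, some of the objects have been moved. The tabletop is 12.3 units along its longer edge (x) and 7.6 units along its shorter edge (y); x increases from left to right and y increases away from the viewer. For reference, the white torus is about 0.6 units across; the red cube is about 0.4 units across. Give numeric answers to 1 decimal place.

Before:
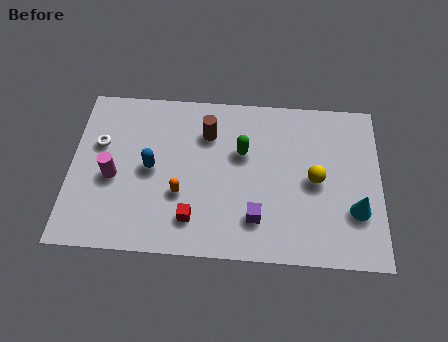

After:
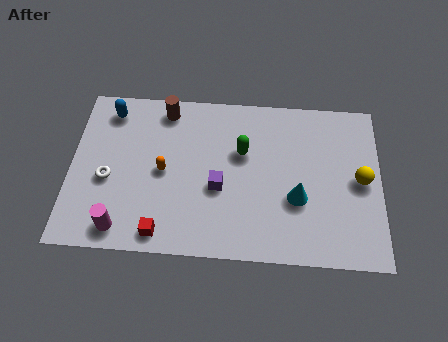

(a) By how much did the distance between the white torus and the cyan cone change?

-3.0

Before: roughly 10.5 units apart; after: 7.5. That's 3.0 units closer together.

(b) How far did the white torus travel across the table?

1.6

The white torus was near (1.1, 4.8) before and (1.5, 3.2) after, so it travelled √(0.4² + 1.6²) ≈ 1.6 units.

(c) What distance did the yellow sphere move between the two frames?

1.8

The yellow sphere was near (9.7, 3.7) before and (11.5, 3.8) after, so it travelled √(1.8² + 0.1²) ≈ 1.8 units.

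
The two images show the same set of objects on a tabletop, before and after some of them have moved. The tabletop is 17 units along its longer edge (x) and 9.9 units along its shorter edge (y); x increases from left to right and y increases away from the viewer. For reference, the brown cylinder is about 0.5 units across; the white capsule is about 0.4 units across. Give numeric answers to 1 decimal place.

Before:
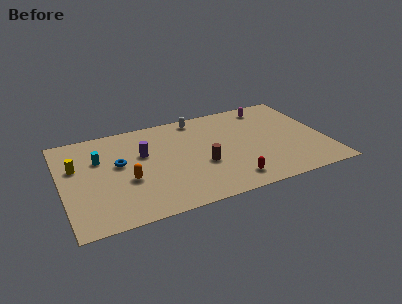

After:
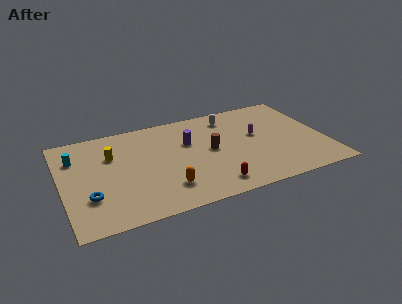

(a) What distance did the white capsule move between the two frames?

2.2

The white capsule was near (9.1, 8.8) before and (11.2, 8.2) after, so it travelled √(2.1² + 0.6²) ≈ 2.2 units.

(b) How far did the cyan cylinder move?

1.6

The cyan cylinder moved from about (2.5, 6.6) to (1.0, 7.2), a distance of √(1.5² + 0.6²) ≈ 1.6.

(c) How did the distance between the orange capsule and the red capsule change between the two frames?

-3.8

They were about 6.8 units apart before and 3.0 after — 3.8 units closer together.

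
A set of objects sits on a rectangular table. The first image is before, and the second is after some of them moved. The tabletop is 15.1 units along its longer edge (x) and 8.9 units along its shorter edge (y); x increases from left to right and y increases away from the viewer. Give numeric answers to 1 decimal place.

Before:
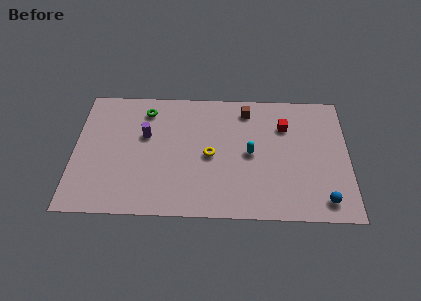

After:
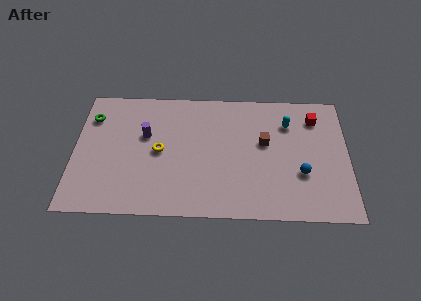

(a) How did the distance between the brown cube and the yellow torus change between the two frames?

+2.0

The distance was about 3.9 in the first image and 5.9 in the second, so they moved 2.0 units further apart.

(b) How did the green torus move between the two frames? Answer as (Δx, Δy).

(-3.0, -0.6)

The green torus was at about (3.9, 7.3) and moved to about (0.9, 6.7).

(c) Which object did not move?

the purple cylinder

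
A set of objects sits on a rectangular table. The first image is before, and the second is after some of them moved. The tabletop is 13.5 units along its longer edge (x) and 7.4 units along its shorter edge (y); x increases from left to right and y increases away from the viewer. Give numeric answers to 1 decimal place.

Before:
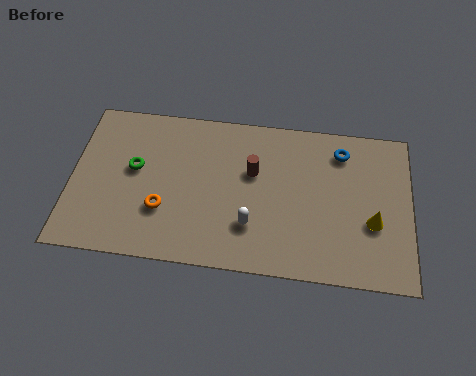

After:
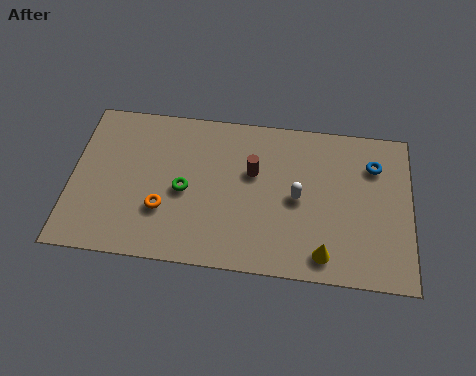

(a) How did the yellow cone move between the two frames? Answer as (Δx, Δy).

(-1.9, -1.7)

The yellow cone was at about (12.0, 2.8) and moved to about (10.1, 1.1).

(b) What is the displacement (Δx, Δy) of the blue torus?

(1.3, -0.5)

The blue torus was at about (10.7, 6.0) and moved to about (12.0, 5.5).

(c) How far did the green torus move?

2.2

The green torus moved from about (2.5, 4.2) to (4.5, 3.4), a distance of √(2.0² + 0.8²) ≈ 2.2.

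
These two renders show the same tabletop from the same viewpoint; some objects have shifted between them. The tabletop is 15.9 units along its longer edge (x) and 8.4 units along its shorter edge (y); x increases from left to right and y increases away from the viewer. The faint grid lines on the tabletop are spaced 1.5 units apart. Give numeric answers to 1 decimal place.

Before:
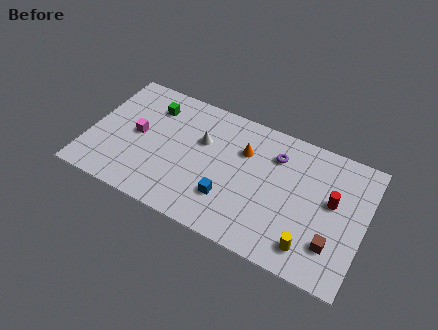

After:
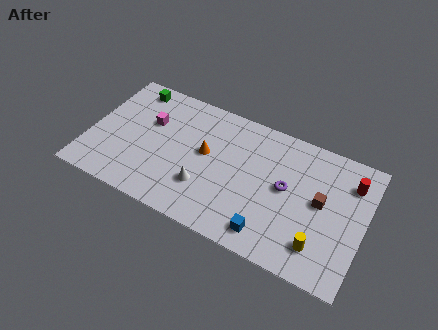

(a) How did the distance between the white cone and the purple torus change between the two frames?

+0.6

The distance was about 4.3 in the first image and 4.9 in the second, so they moved 0.6 units further apart.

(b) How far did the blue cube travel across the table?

2.7

From (8.3, 2.4) to (10.8, 1.3), the blue cube covered √(2.5² + 1.1²) ≈ 2.7 units.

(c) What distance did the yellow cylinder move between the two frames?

0.6

The yellow cylinder was near (13.1, 1.5) before and (13.6, 1.8) after, so it travelled √(0.5² + 0.3²) ≈ 0.6 units.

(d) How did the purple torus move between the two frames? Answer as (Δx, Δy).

(0.8, -1.8)

From the two frames, the purple torus sits at roughly (10.6, 6.3) before and (11.4, 4.5) after.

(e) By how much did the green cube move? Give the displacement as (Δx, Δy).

(-1.3, 0.8)

The green cube started near (3.3, 6.5) and ended near (2.0, 7.3).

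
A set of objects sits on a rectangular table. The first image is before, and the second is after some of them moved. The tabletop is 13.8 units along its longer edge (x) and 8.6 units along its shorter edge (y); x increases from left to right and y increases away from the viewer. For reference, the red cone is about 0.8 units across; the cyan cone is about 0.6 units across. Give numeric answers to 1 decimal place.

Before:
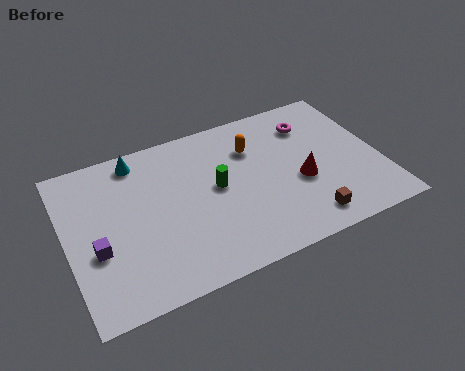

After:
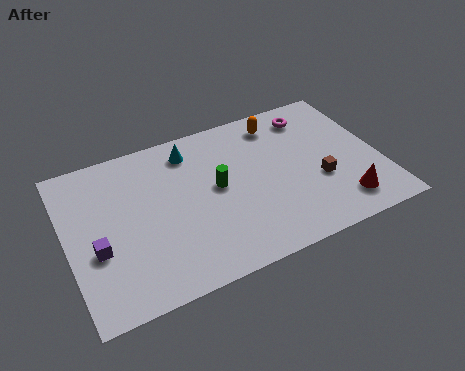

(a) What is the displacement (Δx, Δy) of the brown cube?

(0.9, 1.9)

The brown cube was at about (10.1, 1.3) and moved to about (11.0, 3.2).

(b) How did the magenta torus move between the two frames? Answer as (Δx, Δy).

(0.1, 0.5)

The magenta torus started near (11.1, 6.6) and ended near (11.2, 7.1).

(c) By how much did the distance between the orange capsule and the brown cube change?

-1.0

They were about 5.2 units apart before and 4.2 after — 1.0 units closer together.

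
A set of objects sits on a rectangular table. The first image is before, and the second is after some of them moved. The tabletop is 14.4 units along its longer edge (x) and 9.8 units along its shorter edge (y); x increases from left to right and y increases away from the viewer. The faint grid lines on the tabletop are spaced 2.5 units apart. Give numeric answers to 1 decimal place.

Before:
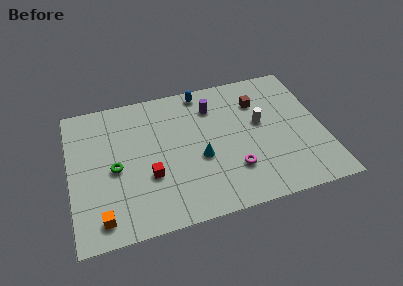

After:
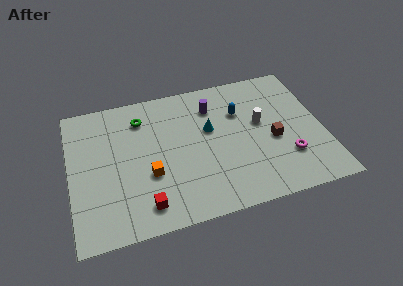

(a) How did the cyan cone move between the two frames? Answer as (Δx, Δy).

(0.7, 1.9)

The cyan cone was at about (7.3, 4.0) and moved to about (8.0, 5.9).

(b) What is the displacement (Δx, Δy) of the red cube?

(-0.4, -1.9)

The red cube was at about (4.4, 3.5) and moved to about (4.0, 1.6).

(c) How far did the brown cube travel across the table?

3.1

From (10.9, 7.2) to (11.5, 4.2), the brown cube covered √(0.6² + 3.0²) ≈ 3.1 units.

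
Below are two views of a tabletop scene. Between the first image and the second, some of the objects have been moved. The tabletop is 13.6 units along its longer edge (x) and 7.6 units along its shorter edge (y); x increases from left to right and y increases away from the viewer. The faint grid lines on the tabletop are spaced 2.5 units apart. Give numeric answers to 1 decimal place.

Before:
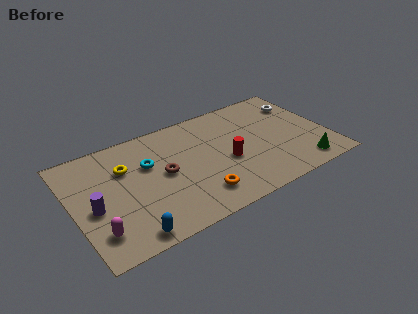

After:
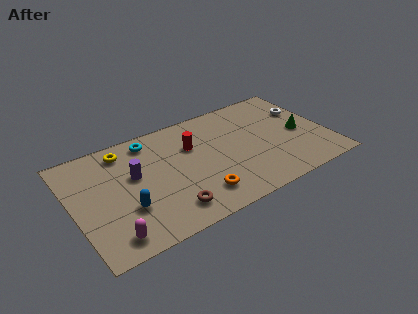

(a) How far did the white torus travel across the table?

0.6

The white torus was near (12.6, 5.7) before and (12.7, 5.1) after, so it travelled √(0.1² + 0.6²) ≈ 0.6 units.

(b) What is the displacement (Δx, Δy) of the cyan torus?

(0.3, 1.6)

The cyan torus was at about (4.1, 4.9) and moved to about (4.4, 6.5).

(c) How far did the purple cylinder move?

2.6

From (1.0, 3.3) to (3.3, 4.5), the purple cylinder covered √(2.3² + 1.2²) ≈ 2.6 units.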